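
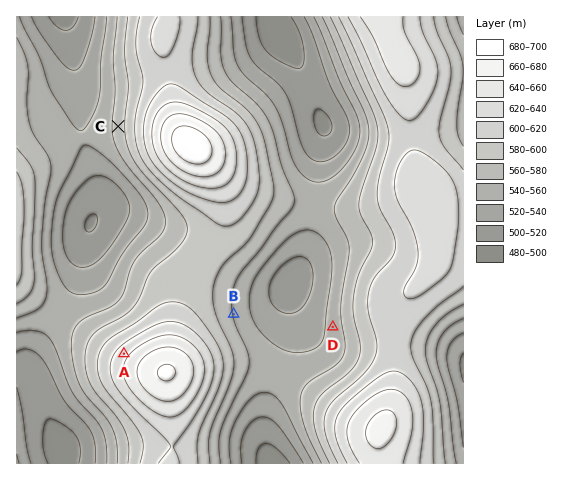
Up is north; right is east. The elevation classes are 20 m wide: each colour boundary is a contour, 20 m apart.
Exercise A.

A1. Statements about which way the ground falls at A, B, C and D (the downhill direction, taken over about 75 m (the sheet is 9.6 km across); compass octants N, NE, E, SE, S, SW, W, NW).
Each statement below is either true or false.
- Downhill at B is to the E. true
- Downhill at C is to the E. false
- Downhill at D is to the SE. false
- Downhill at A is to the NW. true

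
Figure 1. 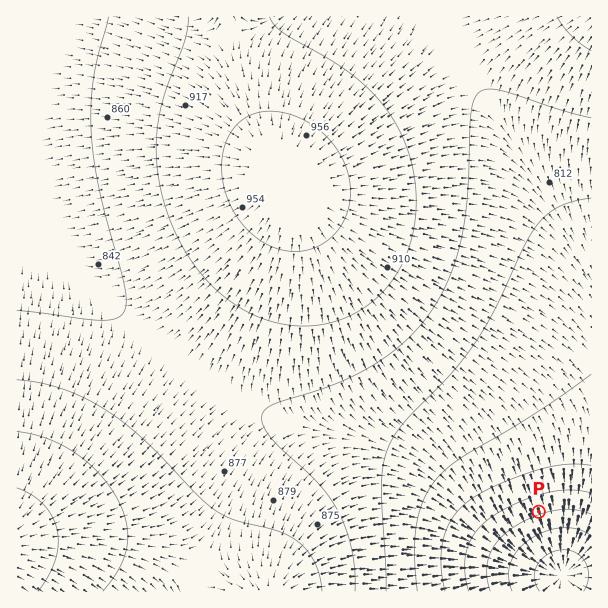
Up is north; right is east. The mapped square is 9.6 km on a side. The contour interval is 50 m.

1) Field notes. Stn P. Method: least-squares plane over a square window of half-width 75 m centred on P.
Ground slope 9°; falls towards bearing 161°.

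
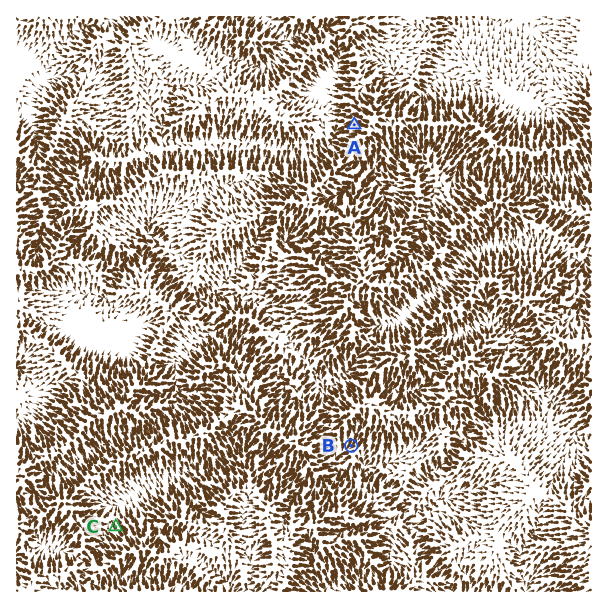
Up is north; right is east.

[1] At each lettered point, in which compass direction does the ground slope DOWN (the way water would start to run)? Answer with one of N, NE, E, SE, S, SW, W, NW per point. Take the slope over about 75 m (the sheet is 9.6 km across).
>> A W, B SW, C NW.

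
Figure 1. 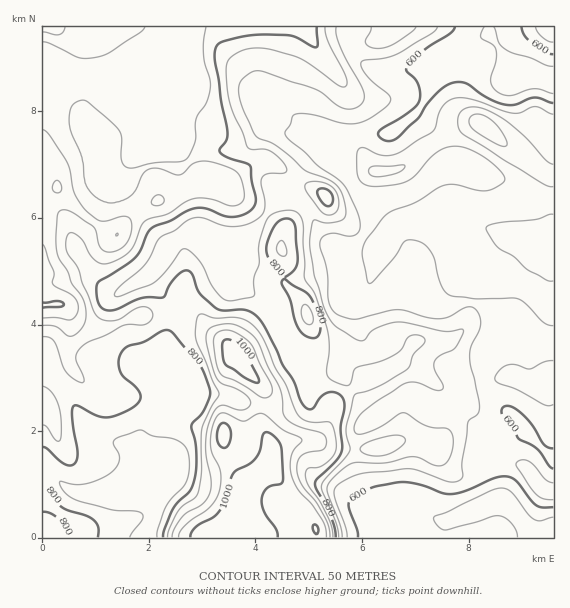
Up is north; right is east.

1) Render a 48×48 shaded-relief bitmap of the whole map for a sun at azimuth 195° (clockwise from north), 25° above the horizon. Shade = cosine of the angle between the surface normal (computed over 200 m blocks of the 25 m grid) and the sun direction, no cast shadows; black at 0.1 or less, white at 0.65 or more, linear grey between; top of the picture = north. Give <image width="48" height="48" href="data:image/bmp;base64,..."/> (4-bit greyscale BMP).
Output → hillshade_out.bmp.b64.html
<image width="48" height="48" href="data:image/bmp;base64,Qk32BAAAAAAAAHYAAAAoAAAAMAAAADAAAAABAAQAAAAAAIAEAAATCwAAEwsAABAAAAAAAAAAAAAAABEREQAiIiIAMzMzAERERABVVVUAZmZmAHd3dwCIiIgAmZmZAKqqqgC7u7sAzMzMAN3d3QDu7u4A////AJqph4iap2VXmaqGeZgQJoiIiIiIdmZ5u6qXZniZl1VGiap2iZYAN4iIiJmYd2aKzKhkRneImFQ0eql3mXEAWJiIiaqpmHic7oVWZ4iImFNWeaiJmDADiqqpq7zMupm+7laJqZmZmXV5iZiaphBIu7u7zN3d3MzeyWm7qqmZmZiKqYeahDe8zM3d3e3LvN7sdKzKqZmZmZmryXeJdozd3e/+7uyoiby4Rd25iImZmZq8yoiIeLzMvO/t3cqYh4h1WNyYiImZmqu7yoiYebuYeJmrupiIiYhmisp3iaqqqry5qIiGRWZVVVRnh3d4mpiIq7l4q8u6qqmHdVdkMyJGeHZmZmZ4qoiau6d6zMu6mYh1QjVlVDR4iZmHdneJqYirunaLy6qqmZiGRGmZdFZ2erqYeJqqmJq8ulesqYiIiZmZq97JVGdTWsy6mrqYebzLqmm6h3d3iZmt//6UJGhkeavMzKiHeau5moqod4d3iZnO/9lBJYmHiIiruoiId4h3iJqoiZiZmave25UiRpqYh2Z4mZmZd3ZWZaqqqqqrqrzduWMjWKuYdmd4mqqpiHdndszLuqu8u7u6hSEjetyGZniId3iJqYiZmu7bqZq8u6qnIAEli9tUVnd2Q0VomZmqzf7KdVeamZmFEBJHrMYjZ2ZUNFZmeKq8zMuWQ0RVZ5l0IiNpu4ImiId2eIiHebu7u3ZDRnVDR6lkVmabuUFImZmZmZmqq8u7qnUzaal2Z4hmeZmrqDNomZmZmZqru7u7qoZVi8uph2ZnmZmaqWV5mZmZmZqqqqqru3VHrd3KmGZomZmbynZ5mZqZmZqZmZqru2VYve3KmYZ5mZmsuFaJmZmZmaqZmZqqqmaLzMypmZiZmZmZhmeZmZmZmqqpmZqpmWisuomJu6mZmqmXdmi8uYiZqqqqmZmId3m8p1V73turzduWRGruuIiJmqqpmIh3d4rKdlV73d3e7tyWM2z8doh3iJmId3d3d6umV3d5qqzu3Ll2Zq3HRpmHd3d3Znd4iap2eJiId4rMyoZomrkwOLy6mHZmZneJqphniZmYdniZl2aLunIAat3cuYdneIm8updnmZmZiIh2Q0arlkIlmqiJqpiImr3cqIZnmZmaqql1REZ2REV5mWRFeqqqve7JdmVomZmaqqmHd3UyNGeZmFRVZ5q87+uHd1Z5mZmZmZmZmHVEZ4maqHd3Zoq9/rdmeGeJmZmZmZiJh1V3iZq7y7qpd4msyVRXiHiZmaqZmZmZhVaImau83Mu6mImYUgE2ZYiZmqqpmZmZdWeJqrvMy6qqqXd0EAE0MomZmZmZmImZZXmqu7zMuXeIiHZUITRDIomqmZmZmImYZoqru7zMllZnd3ZVVnd2VpmqqpmImZmGV6q7u8zKVGiIiIdmeJmZm5q7y6mZmZmGeau7zMy2R6zLqZh3iJq7zczLu7upmZmHm8zMzMx0as3cy7qZiJq87u26qqu6qaqIrM3dzMpViqvMzMy6mJq97e2pmau7qaqZvM3czLhWmZq8zdy6mJq83Q=="/>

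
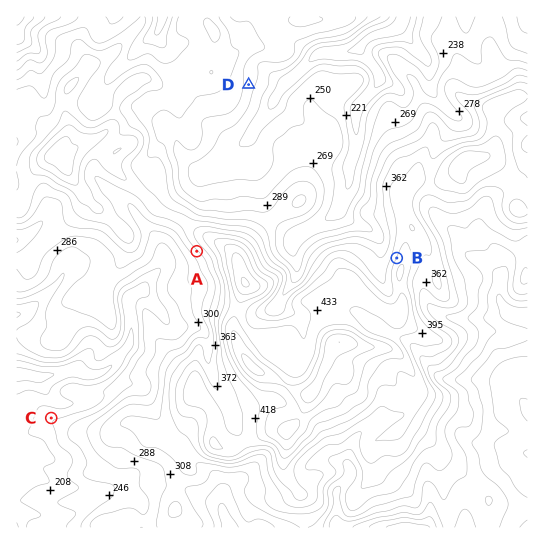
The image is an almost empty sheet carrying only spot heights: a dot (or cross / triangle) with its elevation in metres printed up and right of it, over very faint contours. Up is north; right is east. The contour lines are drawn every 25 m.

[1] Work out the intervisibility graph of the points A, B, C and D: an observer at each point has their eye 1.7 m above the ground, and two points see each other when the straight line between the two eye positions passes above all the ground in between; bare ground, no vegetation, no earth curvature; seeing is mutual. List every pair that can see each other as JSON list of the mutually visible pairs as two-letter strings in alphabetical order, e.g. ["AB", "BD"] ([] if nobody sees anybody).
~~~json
["AC", "BD"]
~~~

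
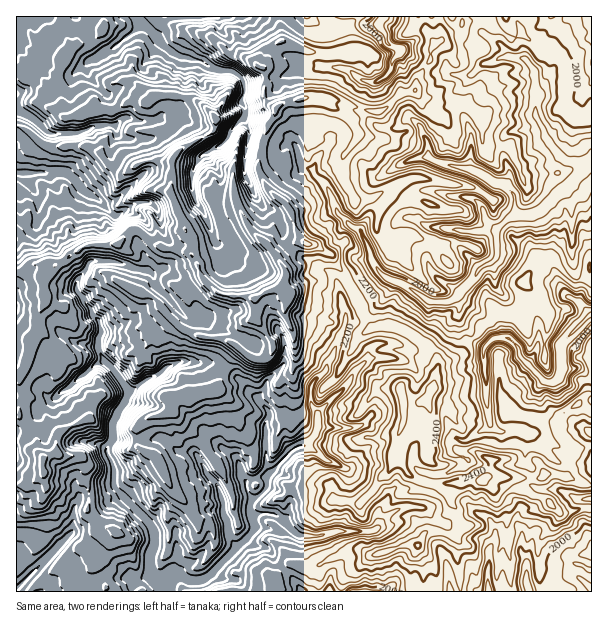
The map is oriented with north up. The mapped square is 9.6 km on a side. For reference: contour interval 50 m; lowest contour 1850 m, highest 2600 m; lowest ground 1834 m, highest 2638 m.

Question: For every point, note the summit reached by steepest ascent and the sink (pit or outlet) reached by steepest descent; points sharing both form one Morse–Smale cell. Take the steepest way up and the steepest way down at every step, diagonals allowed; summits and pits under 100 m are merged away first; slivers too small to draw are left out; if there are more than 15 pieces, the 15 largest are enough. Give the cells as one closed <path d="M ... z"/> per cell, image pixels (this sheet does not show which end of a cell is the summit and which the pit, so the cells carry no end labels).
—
<path d="M135 229l-6 1-12 14-34 3-20 15-6 2-11 12 0 23-8 18 2 15-8 12-10 31-6 3 0 17 7 1 18-6 12 8 18-12 25-22 8-3 10 8 14 21 0 5-14 27 0 15-6 10 0 8 7 18 0 13-13 8-12 2-2 7 0 7 8 9 5 5 14 7-15 17-3 7 0 11 6 10 4 16 168 0 1-14 7-9-16-21-9-1-11-8 7-9-1-14 5-2 15 0 6 3 17 17 12 2 10 0 23-6 5-14 3-22-1-24-22-10-20-14 12-17 0-15 30-30 4-7-2-7-19-11 13-36 3-3 13-1 4-5-32-59-15-9-11-2-4-3-6 1-16 18 6 13-2 11-27 14-8 0-25-3-8-3-14-14-11-25-35-7z"/><path d="M516 16l-76 0 0 25-7 4-3 15-12 17-3 13-13 2-19 18-9 2-21-4-20-8-12 0-10-3-24 5-10 5-1 7-6 8-8 19-3 32 9 16 22 21 5 18 6 11 5 5 11 2 15 9 33 61 21-20 6-12 4-2 38 20 12 0 10-6 2 7 0 15 16 19 23-24 18 1 2-2 9-21-3-10 14-21 8-2 9 1 8 11 14 12 9-4 4-3 3-8 0-147-19-2-9-8 1-44-3-7-7-5-13-2-9-10-8-5-3-4z"/><path d="M279 16l-175 0-1 14-10 10-18 6-8 10-9 19 3 26 5 17 35-9 13 1 12-7 11-3 10 2 9-6 23 0 16 4 21 17 0 9-7 8-27 14-8 8-4 38 14 34 8 11 0 15 10 24 14 14 8 3 33 3 12-8 13-4 2-2 2-11-6-13 16-18 6-2-7-12-5-18-22-21-9-16 3-32 15-33-5-2-7-8 1-18-1-9-3-3 4-8 0-7 16-12z"/><path d="M365 316l-21 7-13 36 19 11 2 7-4 7-30 30 0 15-12 17 20 14 22 10 1 24-3 22-5 14-23 6-10 0-12-2-17-17-6-3-19 2 0 14-7 9 11 8 9 1 15 20 8-4 10 2 17 0 12-7 22-9 11 0 7 4 9 0 24-8 15 0 9-14 17 0 13 4 8-9-4-6-4-14-5-4 0-8 7-13-23 2-15-3-9-5-11-15-6-3 2-15 8-26-1-13 16-1 8-4 7-16 4-24-15-17-13-10-18-7-18 3z"/><path d="M21 127l-5 1 0 103 4 3 6 20 7 11 21 1 32-20 31-2 15-15 9 3 11 10 12 6 12 0 16 4 0-13-8-11-14-34 1-32-21-2-10 3-14 9-6 0-12-8-10-13-11-5-12-1-25 1z"/><path d="M551 258l-14 2-14 21 3 10-9 21-2 2-18-1-23 26 10 8 2 52 4 26 10 7 22-2 9 4 21 24 8 5 9 0-1-7 4-7-13-15-1-12 5-8 13-8 9-10 7-3 0-28-4-6 1-12 3-3 0-75-7 9-9 4-6-4z"/><path d="M102 16l-86 1 0 109 11 4 14 12 9 4 25-1 12 1 11 5 10 13 12 8 6 0 11-8 13-4 21 2 11-14 27-14 7-8 0-9-21-17-16-4-23 0-9 6-10-2-11 3-12 7-13-1-32 9-5-2-3-27-3-8 3-15 14-20 18-6 10-10 1-7z"/><path d="M413 16l-132 0 1 25-16 12 0 7-4 8 3 3 1 9 0 21 10 7 11-6 24-5 10 3 12 0 20 8 21 4 9-2 19-18 13-2 1-10 14-20 0-7 4-11-8-11-12-2z"/><path d="M104 361l-8 3-25 22-18 12-12-8-25 6 1 104 3 0 5-5 1-7 18-15-1-14 13-7 13 5 11-1 4 3 1 21 5 16 12-2 13-8 0-13-7-18 0-8 6-10 0-15 14-27 0-5-14-21z"/><path d="M473 338l-7 6-3 7-5 5-18 8-4 7-2 12-7 15 6 28-5 30 2 5 11 5 14-2 7-5 2-8 10 0 18 10-3 15 51 2 6-4 20 2 4-5 0-7-10-1-8-5-21-24-9-4-22 2-10-7-4-26-2-52z"/><path d="M554 474l-8 0-6 4-52-2-6 4 11 9 1 6 12 12 2 5-2 18 4 7 0 44 3 11 28-1-3-21 0-24 4-10 14-14 3-9 33-6-1-21z"/><path d="M56 452l-13 7 1 14-12 9-6 6-1 7-9 6 0 57 5 1 11 12 3 0 37-38 2-26 9-11 7-1-5-15-1-21-4-3-11 1z"/><path d="M485 481l-26 1-3 3-5 10 0 8 5 4 4 14 4 6-7 9 3 55 52 1-4-38 2-17-4-7 2-18-2-5-8-7-5-11z"/><path d="M89 496l-6 0-9 11-2 26-37 38-3 0-11-12-5 1 1 32 89-1-3-15-6-10 0-11 3-7 15-17-14-7-13-14z"/><path d="M413 544l-11 2-24 8-9 0-7-4-11 0-22 9-12 7-17 0-10-2-7 5 11 10 8 13 108 0 2-34 6-12z"/>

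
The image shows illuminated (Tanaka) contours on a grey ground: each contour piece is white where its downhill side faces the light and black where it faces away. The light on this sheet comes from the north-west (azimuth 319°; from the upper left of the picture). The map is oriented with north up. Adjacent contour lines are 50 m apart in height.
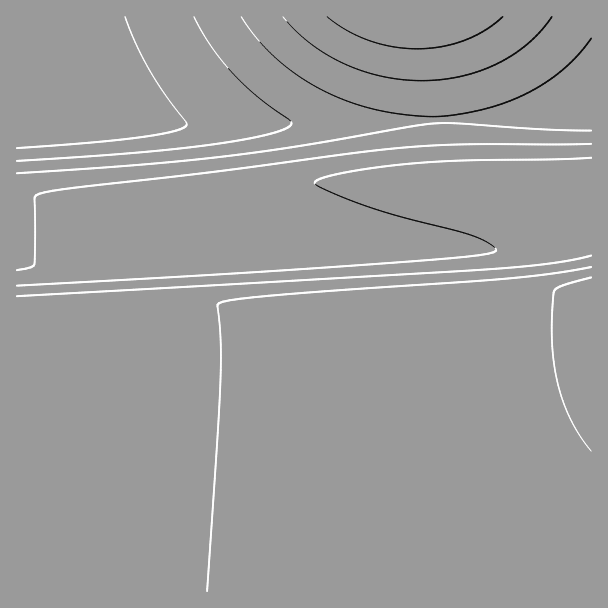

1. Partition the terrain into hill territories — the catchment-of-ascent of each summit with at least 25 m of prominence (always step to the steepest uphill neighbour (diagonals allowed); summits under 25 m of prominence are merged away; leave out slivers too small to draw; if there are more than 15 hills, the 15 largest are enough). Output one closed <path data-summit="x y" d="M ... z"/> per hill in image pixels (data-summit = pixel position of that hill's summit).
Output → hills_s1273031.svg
<path data-summit="591 320" d="M591 110l-102 8-109 4-363 2-1 467 575 1z"/><path data-summit="414 17" d="M591 16l-574 0-1 107 364-1 109-4 102-8z"/>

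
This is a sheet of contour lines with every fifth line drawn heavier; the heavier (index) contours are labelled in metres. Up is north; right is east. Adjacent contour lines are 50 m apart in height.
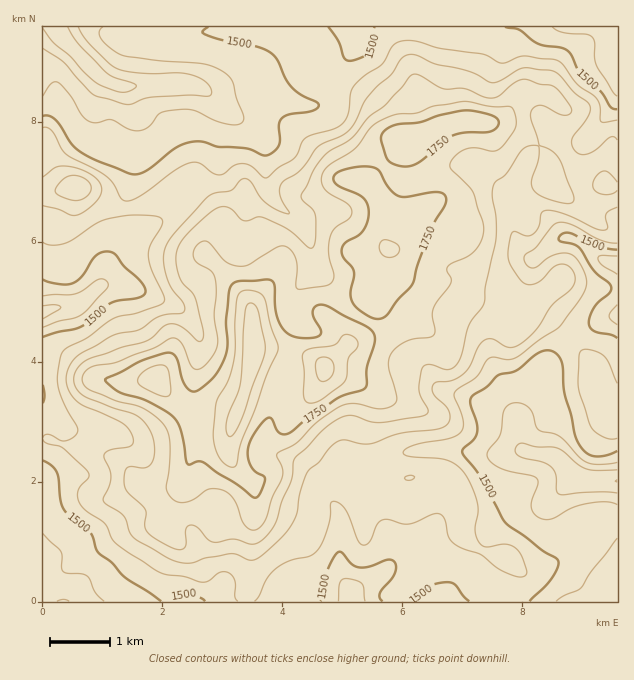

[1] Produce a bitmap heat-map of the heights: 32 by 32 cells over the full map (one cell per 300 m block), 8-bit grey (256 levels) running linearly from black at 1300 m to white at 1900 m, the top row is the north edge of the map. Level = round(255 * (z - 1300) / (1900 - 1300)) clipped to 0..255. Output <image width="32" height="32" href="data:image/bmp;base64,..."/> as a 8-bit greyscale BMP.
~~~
<image width="32" height="32" href="data:image/bmp;base64,Qk02CAAAAAAAADYEAAAoAAAAIAAAACAAAAABAAgAAAAAAAAEAAATCwAAEwsAAAABAAAAAAAAAAAAAAEBAQACAgIAAwMDAAQEBAAFBQUABgYGAAcHBwAICAgACQkJAAoKCgALCwsADAwMAA0NDQAODg4ADw8PABAQEAAREREAEhISABMTEwAUFBQAFRUVABYWFgAXFxcAGBgYABkZGQAaGhoAGxsbABwcHAAdHR0AHh4eAB8fHwAgICAAISEhACIiIgAjIyMAJCQkACUlJQAmJiYAJycnACgoKAApKSkAKioqACsrKwAsLCwALS0tAC4uLgAvLy8AMDAwADExMQAyMjIAMzMzADQ0NAA1NTUANjY2ADc3NwA4ODgAOTk5ADo6OgA7OzsAPDw8AD09PQA+Pj4APz8/AEBAQABBQUEAQkJCAENDQwBEREQARUVFAEZGRgBHR0cASEhIAElJSQBKSkoAS0tLAExMTABNTU0ATk5OAE9PTwBQUFAAUVFRAFJSUgBTU1MAVFRUAFVVVQBWVlYAV1dXAFhYWABZWVkAWlpaAFtbWwBcXFwAXV1dAF5eXgBfX18AYGBgAGFhYQBiYmIAY2NjAGRkZABlZWUAZmZmAGdnZwBoaGgAaWlpAGpqagBra2sAbGxsAG1tbQBubm4Ab29vAHBwcABxcXEAcnJyAHNzcwB0dHQAdXV1AHZ2dgB3d3cAeHh4AHl5eQB6enoAe3t7AHx8fAB9fX0Afn5+AH9/fwCAgIAAgYGBAIKCggCDg4MAhISEAIWFhQCGhoYAh4eHAIiIiACJiYkAioqKAIuLiwCMjIwAjY2NAI6OjgCPj48AkJCQAJGRkQCSkpIAk5OTAJSUlACVlZUAlpaWAJeXlwCYmJgAmZmZAJqamgCbm5sAnJycAJ2dnQCenp4An5+fAKCgoAChoaEAoqKiAKOjowCkpKQApaWlAKampgCnp6cAqKioAKmpqQCqqqoAq6urAKysrACtra0Arq6uAK+vrwCwsLAAsbGxALKysgCzs7MAtLS0ALW1tQC2trYAt7e3ALi4uAC5ubkAurq6ALu7uwC8vLwAvb29AL6+vgC/v78AwMDAAMHBwQDCwsIAw8PDAMTExADFxcUAxsbGAMfHxwDIyMgAycnJAMrKygDLy8sAzMzMAM3NzQDOzs4Az8/PANDQ0ADR0dEA0tLSANPT0wDU1NQA1dXVANbW1gDX19cA2NjYANnZ2QDa2toA29vbANzc3ADd3d0A3t7eAN/f3wDg4OAA4eHhAOLi4gDj4+MA5OTkAOXl5QDm5uYA5+fnAOjo6ADp6ekA6urqAOvr6wDs7OwA7e3tAO7u7gDv7+8A8PDwAPHx8QDy8vIA8/PzAPT09AD19fUA9vb2APf39wD4+PgA+fn5APr6+gD7+/sA/Pz8AP39/QD+/v4A////ADIxOkRLUVlaWl5nbmVbXFY/N09YV1NQVlxfX1ZGPz04Oj5BSlVfaGxwbGt0bGNjWkdITlVaWVhbYmdqY1NHPzk6Q0xWYm56h4V/fIJ6b2tjVF5dWFxeYGVpbmteVU9GPUFHUGJzhZaZkZaVm5B8c2xdaWhhYmNobWhlXU9LTUpDSFJebX2QnZuYnaOvpYh7cmVubGpraGtvZVhLQ0JHSEZNXXF+iZafqKaip7iwkHxwbHNyc3Rwb3JjT0Q8NDk+Pk9fbnuSn6W0tK64w7qdgHV4eXh6fXh2cFhHQz8tHh4dVWFtfJCUnrW9w9LDt6OHfnt5d3d3d3JhSj45NCYhMzVla3N8gYibtcXR3r+vq5iFfXx6cmtmYVVGOCsqKkFbXGhpbXN8i6C5y9XpzbvAspeHiIqGgX52ZE4/ND1CU2hxX2t4hJGftcbJ0+rew8XIt6CboqCakoFjS0E7QUdZbndde5qru8bSzcPO4ujKxdPZxbq2rJ+JdF9QR0RESmFxcmCGrrzF1NvIs7/Y7dTG1OreyLepnouHeGJUTUdNY3JuYXiSn6q6x72krs7y4czV6N/Nuaifm56McWpkUVJkb2hcZHCBjJOjqpijyfHly8XK1NK/samopZSBgYNsYWRhWz1IVWlzeYqQj6fL7tu5tcPJwr+6sqyjmI2KjoRwY1RGLjI8UlxhbHqRqMjn0rKzvrrBxcC3rqOclIyKin1tWklOTkJASlRqiJqov8zGs6qrssTJxr60qqGWjYSDiX1kVFxfVElSX3aUpauur7WzpKGyw8zMxLWrpZqLeG+Be1lBZWZeVlpkd5Spq6Slqaydn7rI0dXLurSvoYpzaGRgTk9xcGhiYWJtg5yln52fm42dsLzN0c3AubWpjYB6X1tveXh/eW1qamxzhZmZko+EiZumscfLysW6sqaOi4R6g4h/jZeReGlrcHN4g4eJe4SUoa67xsLAwr2woZGPkZmVkJCIl45wXlxncXRxdXtufYyowsvEvbm1sqidlZGZoJCSlnl0YVJMS1ViaGFjZFxneZetuLzBw7quo6Kfk5WYiIeNc1lIRENDSFFWU1FPTltrfI6lucjRybuysa2clY5/eIJgS0FAPz5CRkhFQURMWF9ia4mrvMLHyMfFuqWSjYl1b0lDOjYvMjo8OzQ6REpQU1dfeI+eo6qxtrCqpJWXkXtZQD0qGhUbHyAlLj1ER1BaW19vgI+ampWVi46emJR8YEQ6LRMYKC4vLzM8QUNJWGRiXGBtf5CLhIB5dYKDfGBHOigVGDNAQkRJSUdIS1NfZ2NXUVtwfHVvbGljZWNfUUI4ERIwQURFS1NUVl1jY2JiXFJJV2NkYF1dXllXT0ZBPjc="/>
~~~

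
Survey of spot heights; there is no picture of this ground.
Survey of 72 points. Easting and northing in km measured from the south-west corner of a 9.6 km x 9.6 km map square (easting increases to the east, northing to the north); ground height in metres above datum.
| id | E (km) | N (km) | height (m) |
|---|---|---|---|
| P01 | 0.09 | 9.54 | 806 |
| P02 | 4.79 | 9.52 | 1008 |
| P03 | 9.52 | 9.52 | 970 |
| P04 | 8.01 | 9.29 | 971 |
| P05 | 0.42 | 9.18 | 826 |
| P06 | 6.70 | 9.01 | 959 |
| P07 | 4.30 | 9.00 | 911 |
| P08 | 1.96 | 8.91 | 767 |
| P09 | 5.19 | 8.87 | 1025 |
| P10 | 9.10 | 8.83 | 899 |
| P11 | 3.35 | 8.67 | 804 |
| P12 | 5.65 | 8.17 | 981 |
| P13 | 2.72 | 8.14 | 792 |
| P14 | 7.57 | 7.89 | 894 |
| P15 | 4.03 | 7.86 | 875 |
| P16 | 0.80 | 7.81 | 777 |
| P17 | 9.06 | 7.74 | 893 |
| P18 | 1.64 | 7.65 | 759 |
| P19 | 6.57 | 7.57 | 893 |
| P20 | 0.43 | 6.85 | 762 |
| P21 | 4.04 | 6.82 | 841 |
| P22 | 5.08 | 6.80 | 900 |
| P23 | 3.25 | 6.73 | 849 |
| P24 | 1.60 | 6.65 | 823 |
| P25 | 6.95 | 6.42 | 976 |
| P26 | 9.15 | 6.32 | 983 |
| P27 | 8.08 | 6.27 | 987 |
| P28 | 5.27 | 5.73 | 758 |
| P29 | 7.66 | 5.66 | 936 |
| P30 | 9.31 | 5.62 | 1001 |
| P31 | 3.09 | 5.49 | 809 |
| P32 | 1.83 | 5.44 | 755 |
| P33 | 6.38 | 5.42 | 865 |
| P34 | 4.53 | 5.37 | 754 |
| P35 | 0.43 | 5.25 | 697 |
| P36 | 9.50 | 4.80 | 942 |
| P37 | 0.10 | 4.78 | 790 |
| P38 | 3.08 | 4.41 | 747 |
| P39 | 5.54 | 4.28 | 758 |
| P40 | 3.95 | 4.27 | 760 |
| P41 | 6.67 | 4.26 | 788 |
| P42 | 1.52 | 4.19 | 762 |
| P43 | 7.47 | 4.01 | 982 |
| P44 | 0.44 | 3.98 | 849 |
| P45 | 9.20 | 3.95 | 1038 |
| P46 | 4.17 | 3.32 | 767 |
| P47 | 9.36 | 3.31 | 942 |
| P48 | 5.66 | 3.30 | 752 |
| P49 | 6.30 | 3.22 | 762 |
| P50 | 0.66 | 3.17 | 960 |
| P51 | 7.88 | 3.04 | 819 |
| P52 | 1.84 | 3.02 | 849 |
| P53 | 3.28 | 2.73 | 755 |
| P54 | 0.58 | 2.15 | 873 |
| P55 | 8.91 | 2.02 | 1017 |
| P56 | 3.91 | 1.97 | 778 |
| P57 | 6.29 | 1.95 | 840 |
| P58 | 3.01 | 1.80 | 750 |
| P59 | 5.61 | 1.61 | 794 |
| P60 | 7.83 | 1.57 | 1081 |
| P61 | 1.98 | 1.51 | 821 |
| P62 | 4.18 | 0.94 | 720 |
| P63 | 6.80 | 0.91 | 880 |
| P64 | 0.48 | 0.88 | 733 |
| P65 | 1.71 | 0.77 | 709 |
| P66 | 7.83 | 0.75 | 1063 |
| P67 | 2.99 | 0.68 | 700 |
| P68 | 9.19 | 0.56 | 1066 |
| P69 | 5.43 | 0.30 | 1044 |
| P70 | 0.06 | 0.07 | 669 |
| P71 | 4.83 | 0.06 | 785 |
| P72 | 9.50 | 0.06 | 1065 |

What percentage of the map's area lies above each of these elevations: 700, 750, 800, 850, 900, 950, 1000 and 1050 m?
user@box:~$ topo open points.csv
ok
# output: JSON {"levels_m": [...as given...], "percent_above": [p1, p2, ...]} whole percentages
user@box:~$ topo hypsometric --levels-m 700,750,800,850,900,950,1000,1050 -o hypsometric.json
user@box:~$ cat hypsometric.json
{"levels_m": [700, 750, 800, 850, 900, 950, 1000, 1050], "percent_above": [97, 89, 61, 47, 34, 21, 8, 4]}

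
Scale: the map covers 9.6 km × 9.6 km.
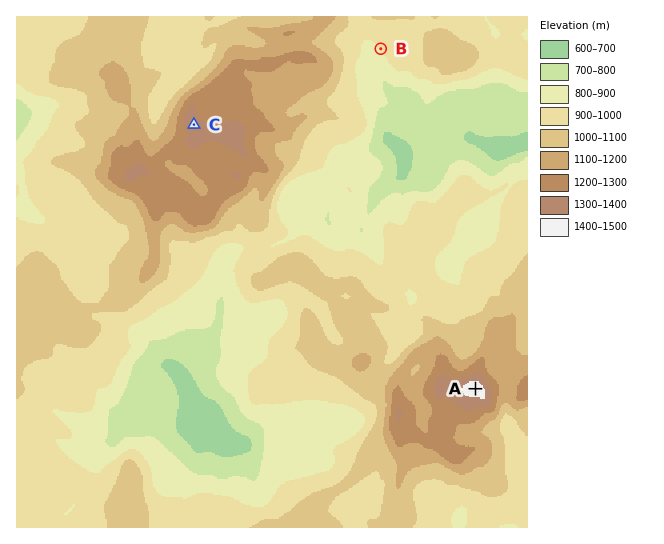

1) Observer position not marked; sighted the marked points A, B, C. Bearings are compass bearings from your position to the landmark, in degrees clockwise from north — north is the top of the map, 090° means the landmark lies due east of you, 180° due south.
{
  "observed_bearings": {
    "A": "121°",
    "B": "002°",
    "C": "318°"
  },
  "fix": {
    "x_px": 372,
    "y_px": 325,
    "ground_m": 1020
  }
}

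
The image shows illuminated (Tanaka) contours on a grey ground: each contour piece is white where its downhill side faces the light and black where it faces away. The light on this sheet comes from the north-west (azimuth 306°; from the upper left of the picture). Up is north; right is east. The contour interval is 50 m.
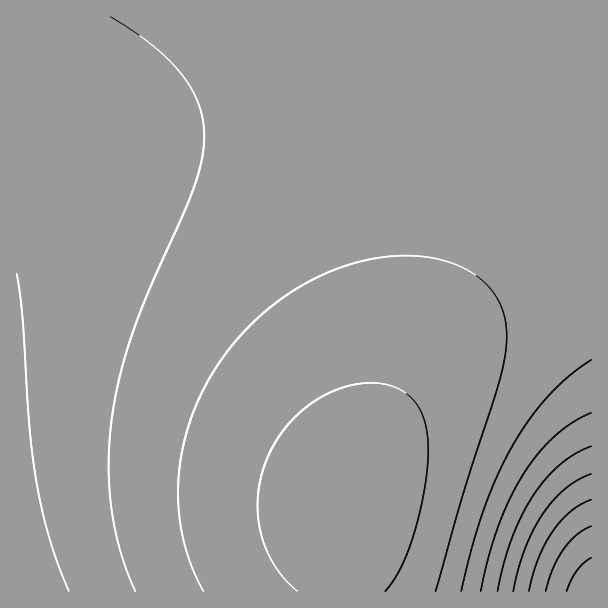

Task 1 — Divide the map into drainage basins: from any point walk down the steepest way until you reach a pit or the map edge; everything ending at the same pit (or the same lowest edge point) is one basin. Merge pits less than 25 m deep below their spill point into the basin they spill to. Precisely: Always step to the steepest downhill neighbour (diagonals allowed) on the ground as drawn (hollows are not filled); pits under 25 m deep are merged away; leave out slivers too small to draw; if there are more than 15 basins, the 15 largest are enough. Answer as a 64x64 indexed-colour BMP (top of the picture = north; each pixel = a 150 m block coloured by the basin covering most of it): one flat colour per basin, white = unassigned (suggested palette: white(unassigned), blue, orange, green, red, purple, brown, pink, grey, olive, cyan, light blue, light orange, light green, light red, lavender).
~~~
<image width="64" height="64" href="data:image/bmp;base64,Qk12CAAAAAAAAHYAAAAoAAAAQAAAAEAAAAABAAQAAAAAAAAIAAATCwAAEwsAABAAAAAAAAAA////ALR3HwAOf/8ALKAsACgn1gC9Z5QAS1aMAMJ34wB/f38AIr28AM++FwDox64AeLv/AIrfmACWmP8A1bDFABERERERERERERERERERERERERIiIiIiIiIiIiIiIiIiEREREREREREREREREREREREREiIiIiIiIiIiIiIiIiIRERERERERERERERERERERERESIiIiIiIiIiIiIiIiIhERERERERERERERERERERERERIiIiIiIiIiIiIiIiIiEREREREREREREREREREREREREiIiIiIiIiIiIiIiIiIRERERERERERERERERERERERESIiIiIiIiIiIiIiIiIhERERERERERERERERERERERERIiIiIiIiIiIiIiIiIiEREREREREREREREREREREREREiIiIiIiIiIiIiIiIiIRERERERERERERERERERERERESIiIiIiIiIiIiIiIiIhERERERERERERERERERERERERIiIiIiIiIiIiIiIiIiERERERERERERERERERERERERESIiIiIiIiIiIiIiIiIRERERERERERERERERERERERERIiIiIiIiIiIiIiIiIhEREREREREREREREREREREREREiIiIiIiIiIiIiIiIiERERERERERERERERERERERERERIiIiIiIiIiIiIiIiIREREREREREREREREREREREREREiIiIiIiIiIiIiIiIhERERERERERERERERERERERERESIiIiIiIiIiIiIiIiEREREREREREREREREREREREREREiIiIiIiIiIiIiIiIRERERERERERERERERERERERERESIiIiIiIiIiIiIiIhEREREREREREREREREREREREREREiIiIiIiIiIiIiIiERERERERERERERERERERERERERESIiIiIiIiIiIiIiIREREREREREREREREREREREREREREiIiIiIiIiIiIiIhERERERERERERERERERERERERERESIiIiIiIiIiIiIiEREREREREREREREREREREREREREREiIiIiIiIiIiIiIRERERERERERERERERERERERERERESIiIiIiIiIiIiIhEREREREREREREREREREREREREREREiIiIiIiIiIiIiERERERERERERERERERERERERERERESIiIiIiIiIiIiIREREREREREREREREREREREREREREREiIiIiIiIiIiIhERERERERERERERERERERERERERERESIiIiIiIiIiIiEREREREREREREREREREREREREREREREiIiIiIiIiIiIRERERERERERERERERERERERERERERESIiIiIiIiIiIhEREREREREREREREREREREREREREREREiIiIiIiIiIiERERERERERERERERERERERERERERERESIiIiIiIiIiIREREREREREREREREREREREREREREREREiIiIiIiIiIhERERERERERERERERERERERERERERERESIiIiIiIiIiERERERERERERERERERERERERERERERERIiIiIiIiIiIRERERERERERERERERERERERERERERERESIiIiIiIiIhERERERERERERERERERERERERERERERERIiIiIiIiIiERERERERERERERERERERERERERERERERESIiIiIiIiIRERERERERERERERERERERERERERERERERIiIiIiIiIhERERERERERERERERERERERERERERERERESIiIiIiIiERERERERERERERERERERERERERERERERERIiIiIiIiIREREREREREREREREREREREREREREREREREiIiIiIiIhERERERERERERERERERERERERERERERERERIiIiIiIiEREREREREREREREREREREREREREREREREREiIiIiIiIRERERERERERERERERERERERERERERERERERIiIiIiIhEREREREREREREREREREREREREREREREREREiIiIiIiERERERERERERERERERERERERERERERERERESIiIiIiIREREREREREREREREREREREREREREREREREREiIiIiIhERERERERERERERERERERERERERERERERERESIiIiIiERERERERERERERERERERERERERERERERERERIiIiIiIRERERERERERERERERERERERERERERERERERESIiIiIhERERERERERERERERERERERERERERERERERERIiIiIiEREREREREREREREREREREREREREREREREREREiIiIiIRERERERERERERERERERERERERERERERERERERIiIiIhEREREREREREREREREREREREREREREREREREREiIiIiERERERERERERERERERERERERERERERERERERESIiIiIREREREREREREREREREREREREREREREREREREREiIiIhERERERERERERERERERERERERERERERERERERESIiIiERERERERERERERERERERERERERERERERERERERIiIiIRERERERERERERERERERERERERERERERERERERESIiIhERERERERERERERERERERERERERERERERERERERIiIiEREREREREREREREREREREREREREREREREREREREiIiIRERERERERERERERERERERERERERERERERERERERIiIhEREREREREREREREREREREREREREREREREREREREiIi"/>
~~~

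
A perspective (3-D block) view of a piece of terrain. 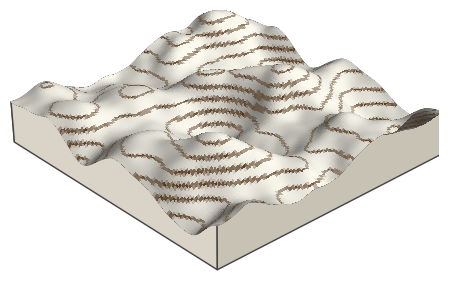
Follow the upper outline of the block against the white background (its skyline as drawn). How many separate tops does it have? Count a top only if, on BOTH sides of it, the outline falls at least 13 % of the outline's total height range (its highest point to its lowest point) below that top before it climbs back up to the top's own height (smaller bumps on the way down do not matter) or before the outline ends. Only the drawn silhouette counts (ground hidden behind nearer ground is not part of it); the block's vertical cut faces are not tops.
1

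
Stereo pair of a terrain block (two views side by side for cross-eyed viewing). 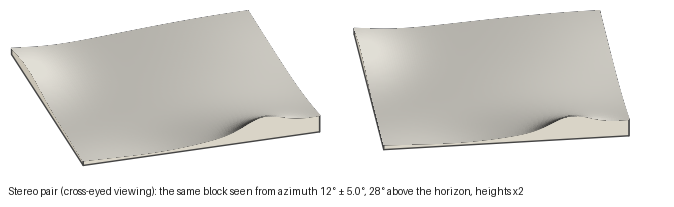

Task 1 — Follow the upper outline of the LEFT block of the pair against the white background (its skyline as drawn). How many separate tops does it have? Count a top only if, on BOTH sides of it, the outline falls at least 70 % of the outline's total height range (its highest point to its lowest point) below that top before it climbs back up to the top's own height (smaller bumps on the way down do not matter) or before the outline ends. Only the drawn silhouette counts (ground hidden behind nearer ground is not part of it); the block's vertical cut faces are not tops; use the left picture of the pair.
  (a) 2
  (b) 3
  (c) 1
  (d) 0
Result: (d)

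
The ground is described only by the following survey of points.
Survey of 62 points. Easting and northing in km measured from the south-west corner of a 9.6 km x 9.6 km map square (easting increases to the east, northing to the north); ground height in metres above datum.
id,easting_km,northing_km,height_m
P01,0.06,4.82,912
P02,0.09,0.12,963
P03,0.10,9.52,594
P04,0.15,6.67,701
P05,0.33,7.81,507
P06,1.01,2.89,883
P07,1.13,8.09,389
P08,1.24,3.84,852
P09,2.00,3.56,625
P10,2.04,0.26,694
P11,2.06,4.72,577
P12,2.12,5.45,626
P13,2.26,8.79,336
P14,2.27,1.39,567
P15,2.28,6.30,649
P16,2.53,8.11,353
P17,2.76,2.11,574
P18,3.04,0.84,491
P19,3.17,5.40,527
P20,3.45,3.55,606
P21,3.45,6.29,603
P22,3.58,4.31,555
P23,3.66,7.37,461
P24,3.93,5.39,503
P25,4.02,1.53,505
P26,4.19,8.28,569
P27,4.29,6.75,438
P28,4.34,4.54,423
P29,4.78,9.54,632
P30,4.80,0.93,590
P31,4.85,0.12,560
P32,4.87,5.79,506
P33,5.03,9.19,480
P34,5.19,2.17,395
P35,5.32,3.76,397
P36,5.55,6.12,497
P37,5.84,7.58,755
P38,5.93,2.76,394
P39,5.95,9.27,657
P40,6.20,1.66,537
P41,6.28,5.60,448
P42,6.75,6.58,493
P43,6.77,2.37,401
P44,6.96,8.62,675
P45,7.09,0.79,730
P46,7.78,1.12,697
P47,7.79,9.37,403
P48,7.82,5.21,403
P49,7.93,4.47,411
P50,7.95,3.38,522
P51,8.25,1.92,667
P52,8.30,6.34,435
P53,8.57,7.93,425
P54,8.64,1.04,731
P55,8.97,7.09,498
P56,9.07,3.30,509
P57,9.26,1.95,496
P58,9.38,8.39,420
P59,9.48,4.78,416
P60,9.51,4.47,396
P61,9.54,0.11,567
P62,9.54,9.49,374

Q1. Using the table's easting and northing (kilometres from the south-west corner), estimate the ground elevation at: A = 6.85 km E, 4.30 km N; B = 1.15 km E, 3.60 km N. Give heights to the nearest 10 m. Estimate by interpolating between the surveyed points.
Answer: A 440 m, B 810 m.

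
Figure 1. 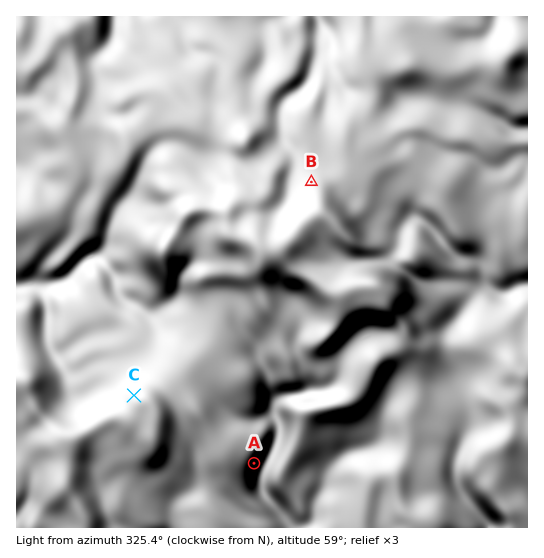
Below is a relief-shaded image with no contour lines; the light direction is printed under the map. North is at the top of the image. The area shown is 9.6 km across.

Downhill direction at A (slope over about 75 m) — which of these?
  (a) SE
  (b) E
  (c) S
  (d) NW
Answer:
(a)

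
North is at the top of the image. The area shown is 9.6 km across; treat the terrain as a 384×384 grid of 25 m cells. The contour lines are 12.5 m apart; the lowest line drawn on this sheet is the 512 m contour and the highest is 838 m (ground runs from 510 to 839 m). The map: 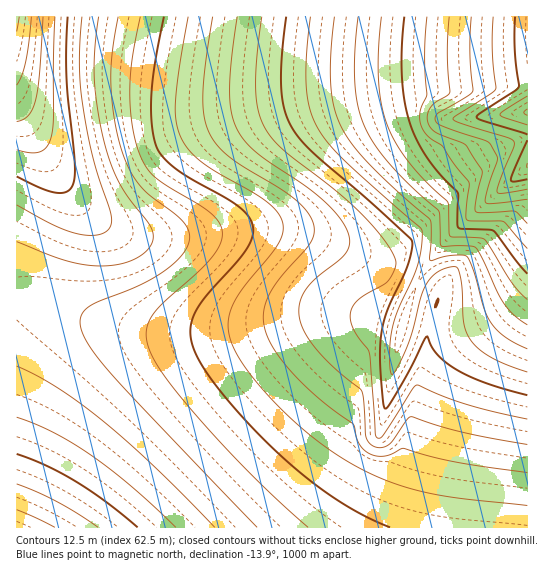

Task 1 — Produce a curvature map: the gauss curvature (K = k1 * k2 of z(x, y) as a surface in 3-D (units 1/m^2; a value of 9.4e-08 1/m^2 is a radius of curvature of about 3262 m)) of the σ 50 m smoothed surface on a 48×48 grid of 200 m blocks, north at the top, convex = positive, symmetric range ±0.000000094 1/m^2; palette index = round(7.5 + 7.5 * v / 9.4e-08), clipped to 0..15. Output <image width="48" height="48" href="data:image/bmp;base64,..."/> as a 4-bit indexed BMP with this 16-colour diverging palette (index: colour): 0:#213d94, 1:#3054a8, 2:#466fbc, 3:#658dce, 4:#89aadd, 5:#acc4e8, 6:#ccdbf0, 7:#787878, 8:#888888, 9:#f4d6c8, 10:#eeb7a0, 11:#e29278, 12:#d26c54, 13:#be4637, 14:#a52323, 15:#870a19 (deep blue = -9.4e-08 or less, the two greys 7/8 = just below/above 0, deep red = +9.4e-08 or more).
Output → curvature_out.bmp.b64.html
<image width="48" height="48" href="data:image/bmp;base64,Qk32BAAAAAAAAHYAAAAoAAAAMAAAADAAAAABAAQAAAAAAIAEAAATCwAAEwsAABAAAAAAAAAAlD0hAKhUMAC8b0YAzo1lAN2qiQDoxKwA8NvMAHh4eACIiIgAyNb0AKC37gB4kuIAVGzSADdGvgAjI6UAGQqHAHd3d3d3d3d3d3d3d3d3d3d3d3d3d3eIiHd3d3d3d3d3d3d3d3d3d3d3d3d3d3d4iHd3d3d3d3d3d3eId3d3d3d3d3d3d3d4iHd3d3d3d3d3d3iIh3d3d3d3d3d3d3d3iHd3d3d3d3d3d4iIh3d3d3d3d3d3d3d3iHd3d3d3d3d3d4iIiHd3d3d3d3d3d3d3eHd3d3d3d3d3d4iIiHd3d3dmZ3d3d3d3eHd3d3d3d3d3d4iIiHd3d3dohnd3d3d3d3d3d3d3d3d3d4iIh3d3d3Z9t3h3d3d3d3d3d3d3d3d3d4iIh3d3d3d4iHh3d3d3d3d3d3d3d3d3d3iId3d3d3iHeHh3d3d3d3d3d3d3d3d3d3d3d3d3d3iHeHd3d3d3d3d3d3d3d3d3d3d3d3d3d3eIiHd3d3d3d3d3d3d3d3d3d3d3d3d3iId3iHd3d3d3d3d3d3d3d3d3d3d3d3eIiIh3iHd3d3d3d3d3d3d3d3d3d3d3d3iIiIh3iId3d3d3d3d3d3d3d3d3d3d3d3iIiIh3iId3d3d3d3d3d3d3d3d3d3d3d4iIiIh3eId3d3d3d3d3d3d3d3d3d3d3d4iIiIh3eId3d3d3d3d3d3d3d3d3d3d3eIiIiIiHeId3d3d3d3d3d3d3d3d3d3d3eIiIiIiHeIeId3d3d3d3d3d3d3d3d3d3eIiIiIiHd4eIh3d3d3d3d3d3d3d3d3d3eIiIiIiHiHZ4iHd3d3d3d3d3d3d3d3d3iIiIiId3iIZomId3d3d3d3d4iIiIiIiIeIiId3d3iIdXiYd3d4d3d3iIiIiIiIiId3d3d3d3eIhmiIh3d4d3eIiIiIiIiIiIh3d3d3d3eIh2aIh3d4d3iIiIiIiIiIiIh3d3d3d3d4iHd4d3eId4iIiHd3d4iIiIiId3d3d3d3iIeId3eId4iId3d3d3eIiIiIiIiIiId3eHeIiHd4d4h3d3d3d3eIiIiIiIiIiId3iHd4iId3d3d3d3d3d3d4iIiIiIiIiHd4iId3iIh3d3d3d3eIiIh3d3iIiIiHd3d4iIh3eIiHd3d3d3iIiIh3d3d3d3d3d3d4iIiHd3iHd3d3d4iIiIh3d3d3d3d3d3d4iIiId3eHd3d3d4iIiId3d3d3d3d3d3d4d3d3d3iHd3d3eIiIiId3d3d3d3d3d3d3dnd3d4iXd3d3iIiIiHd3d3d3d3d3d3d3aJiIiHiHd3d3iIiIiId3d3d3d3d3d3d3aPh4h3d3d3d4iIiIiId3d3d3d3d3d3d3Z4d3eIiHd3d4iIiIiId3d3d3d3d3d3d3dniIh3d3d3eIiIiIiId3d3d3d3d3d3d3d3iIh3d3d3eIiIiIiId3d3d3d3d3d3d3d3d3d3h3d3iIiIiIiId3d3d3d3d3d3d3d3d3d3iHd3iIiIiIiHd3d3d3d3d3d3d3d3d3d3iHd4iIiIiIiHd3d3d3d3d3d3d3d3d3d3iHd4iIiIiIh3d3d3d3d3d3d3d3d3d3d3iHd4iIiIiId3d3d3d3d3d3d3d3d3d3d3iA=="/>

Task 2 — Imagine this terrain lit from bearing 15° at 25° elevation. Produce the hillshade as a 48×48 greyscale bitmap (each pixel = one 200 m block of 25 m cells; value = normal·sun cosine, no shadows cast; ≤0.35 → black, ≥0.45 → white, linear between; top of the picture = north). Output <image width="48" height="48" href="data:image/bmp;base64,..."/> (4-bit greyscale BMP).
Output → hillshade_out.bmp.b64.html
<image width="48" height="48" href="data:image/bmp;base64,Qk32BAAAAAAAAHYAAAAoAAAAMAAAADAAAAABAAQAAAAAAIAEAAATCwAAEwsAABAAAAAAAAAAAAAAABEREQAiIiIAMzMzAERERABVVVUAZmZmAHd3dwCIiIgAmZmZAKqqqgC7u7sAzMzMAN3d3QDu7u4A////AHd3d3eIiIiIiIiIiZmZmZmZmZmZmZmZmXd3d3iIiIiIiIiImZmZmZmZmZmZmZmZmXd3eIiIiIiIiIiImZmZmZmZmZmZmZmIiHd4iIiIiIiIiIiImZmZmZmZmZmZiIiIiHiIiIiIiIiIiIiJmZmZmZmZmZiIiIiIiIiIiIiIiIiIiIiZmZmZmZmHeIiIiIiIiIiIiIiIiIiIiJmZmZmZmZhkR4iIiIiIiIiIiIiIiIiJmZmZmZmZmIhCNoiIiIiIiIiIiIiImZmZmZmZmZmYiIdlZ4iIiIiId4iZmZmZmZmZmZmZmZmYiIiIiIiIiIh3d5mZmZmZmZmZmZmZmZmIiIiIiIiIiId3d5mZmZmZmZmZmZmZmZmIiIiIiIiIiId3d5mZmZmZmZmZmZmZmZmIiIiIiIiIiId3d5mZmZmZmZmZmZmZmZmYiIiIiJmIiId3d5mZmZmZmZmZmZmZmZmZiIiIiJmYiIh3d5mZmZmZmZmZmZmZmZmZmZmIiZmZiIh3d6qqqqqqqqqqmZmZmZmZmZmZmZmpmYiHd6qqqqqqqqqqqqqZmZmZmZmZmqqqmZiHd6qqqqq7u7u6qqqqqpmZmaqqq6q7qZiHd6qqu7u7u7u7u7uqqqqqqqq6vLu7qpmId7u7u7zMzMzMzLu7u7qqu7u7zMu7upmId7u7zMzd3d3czMzMu7u7u7zMzduqupiHd7vMzd3d3d3d3dzMzMzMzMzMzduZqZh3d8zM3d7u7u3d3d3d3MzMzMzMzMyHeId3dszd3u7u7d3d3d3d3d3d3czLu8uVVndmZs3e7u7t3dzMzMzMzMzMzMy7qaqVM0ZmZt3u7u7dzLu7u7vMzMzMy7upmImXMSRWZt7u7t3Muqqqqqqru7u7uqmYd2eIYgFFZu7u7dy6qZmImZmZmaqpmYh3ZlVnhSAUZu7u7cupiHd3d4iIiIiIh3dmVVRGiGMSRu7u3LqYd3Zmd3d3d3d3ZmZVVERFaJdCJO7ty6mHdmZmZmZmZmZmZVVVVVVVV5qVM+7ty6mHdmZmZmZmZmZVVVVVVVVWZoq6c+7cupiHd3d3dmZmZmZVVVVVVmZmd3m8t+7cupiHd3d3d3d2ZmZmZmZmZnd3d3iby+3LqYiIiIiIiId3d3dmZmd3d3d2ZmZ4rO3LqYiIiJmZmIiIiHd3d3d4iIdCIjM0V9y6mYiImZmZmZmYiIiIiIiIiIYyMiIhEty6mIiJmaqqqZmZmZmZmZmZmZiJqpmHZcupmIiZmqqqqqqpmZmZmZmZmZnP///+7cupmImZqqqqqqqqqqqZmZmZmZrO7u7//8upmZmaqqqqqqqqqqqqqqqqqqqqqru8zLqpmZmaqqqqqqqqqqqqqqqqqqqqqpmZmbqZmZmqqqqqqqqqqqqqqqqqqqqqqqqpmbqZmZqqqru7qqqqqqqqqqqqqqqqqqqqqqqZmaqqq7u7uqqqqqqqqqqqqqqqqqqqqqqZmqqqu7u7u6qqqqqqqqqqqqqqqqqqqqmZmqqru7u7u6qqqqqqqqqqqqqqqqqqqg=="/>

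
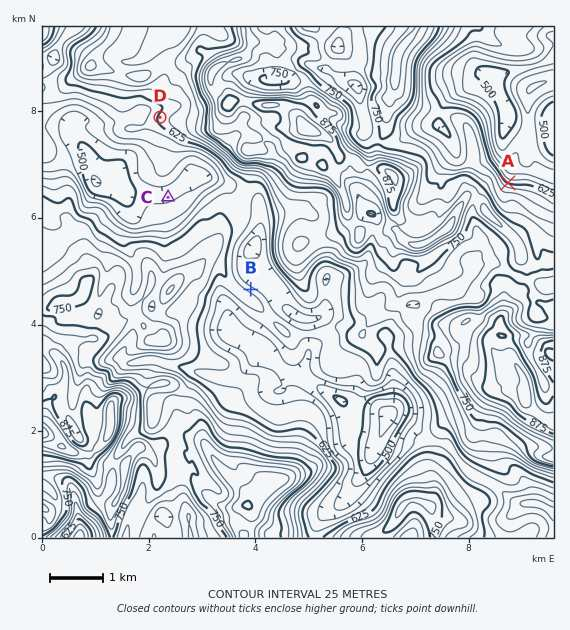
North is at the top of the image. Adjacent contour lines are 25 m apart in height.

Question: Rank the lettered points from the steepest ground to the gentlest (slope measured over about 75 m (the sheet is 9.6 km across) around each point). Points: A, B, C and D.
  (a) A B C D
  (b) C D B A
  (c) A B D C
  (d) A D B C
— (c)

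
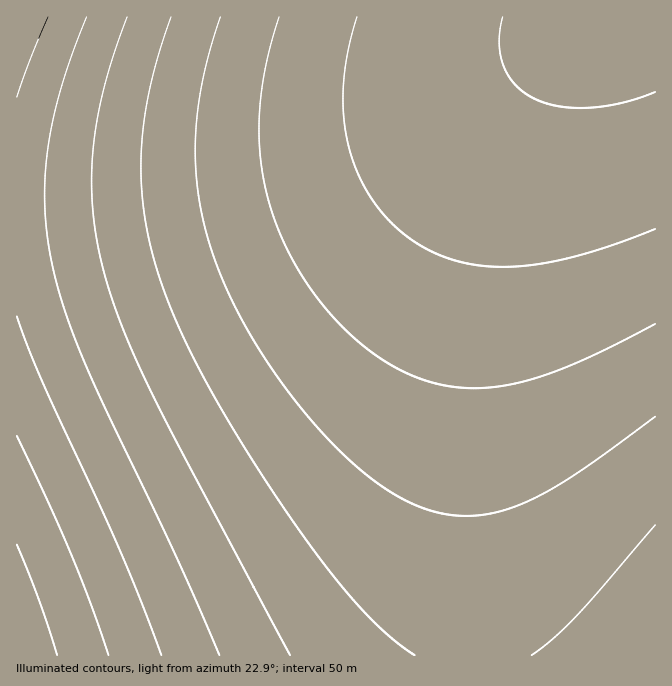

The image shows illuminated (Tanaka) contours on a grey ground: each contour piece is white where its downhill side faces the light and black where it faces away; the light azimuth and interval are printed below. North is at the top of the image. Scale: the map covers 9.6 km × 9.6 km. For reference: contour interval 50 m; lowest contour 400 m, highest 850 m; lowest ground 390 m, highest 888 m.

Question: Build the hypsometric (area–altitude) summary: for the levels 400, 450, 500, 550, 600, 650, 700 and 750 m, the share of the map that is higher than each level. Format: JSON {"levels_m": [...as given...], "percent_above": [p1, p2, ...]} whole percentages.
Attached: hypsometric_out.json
{"levels_m": [400, 450, 500, 550, 600, 650, 700, 750], "percent_above": [97, 83, 68, 52, 33, 22, 13, 6]}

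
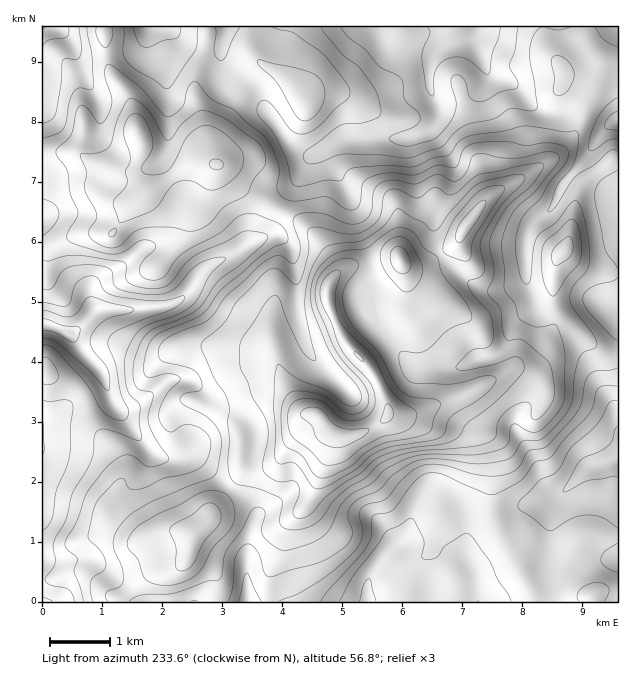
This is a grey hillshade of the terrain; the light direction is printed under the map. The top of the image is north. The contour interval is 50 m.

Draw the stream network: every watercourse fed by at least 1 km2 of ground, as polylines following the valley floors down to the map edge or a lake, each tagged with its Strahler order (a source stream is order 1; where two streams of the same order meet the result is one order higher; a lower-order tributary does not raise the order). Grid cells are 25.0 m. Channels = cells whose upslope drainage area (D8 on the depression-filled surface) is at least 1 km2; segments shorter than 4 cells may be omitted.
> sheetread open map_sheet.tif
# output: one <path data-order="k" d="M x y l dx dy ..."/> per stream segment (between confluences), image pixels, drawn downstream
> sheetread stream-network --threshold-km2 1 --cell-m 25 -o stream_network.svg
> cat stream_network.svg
<path data-order="1" d="M343 601l25 0"/><path data-order="1" d="M46 561l-3-3 0-3"/><path data-order="1" d="M467 558l8 15 0 10 1 2 0 16 2 0"/><path data-order="2" d="M394 547l-14 14 0 1-4 5-2 4-4 6 0 3-2 2 0 19"/><path data-order="1" d="M394 540l0 7"/><path data-order="1" d="M257 517l-6 12 0 8-1 1 0 15-2 2 0 9-1 1 0 36 1 0"/><path data-order="1" d="M422 498l-3 3-6 12-1 9-2 1 0 5-3 6-13 13"/><path data-order="2" d="M563 492l23-23 6-1 1-2 5 0 9-4 3 0 1-2 6-1"/><path data-order="1" d="M43 469l0-22"/><path data-order="1" d="M518 435l5 4 3 6 7 9 6 12 2 9 16 17 5 0"/><path data-order="1" d="M232 415l-14 0-21 21 0 5-3 6-9 10-3 2-19 0-2-2-6-1-18-18 0-2-7-7-6-11-6-6-6-10"/><path data-order="1" d="M614 409l2 3 0 6 1 2 0 39"/><path data-order="2" d="M112 402l-2-6-1-2 0-3-2-1 0-5-3-4 0-3-3-6-22-23-6-12-8-7"/><path data-order="1" d="M170 381l-4 1-5 5-1 0-15 15-11 6-16 0-6-6"/><path data-order="1" d="M332 378l-19-20-8-13 0-3-1-2 0-3-3-6 0-4-3-6 0-6-2-2 0-42-1-1-2-17-3-6-10-10-15 0-5 3-3 0-12 6-12 9-21 9-3 3-1 0-14 13-1 5-3 3-3 6-8 7-6 3-9 2-1 1-9 0-2 2-19 0-2 1-34 0-5 3"/><path data-order="3" d="M65 330l-6 0-9-5-7 0"/><path data-order="1" d="M379 327l18 18 0 1 4 5 0 1 5 5 0 1 12 12 31 0 2-1 4 0 2-2 7-1 15-8 9 0 6-3 12-12 5-13 22-23 0-9-4-9 0-3-2-1 0-8-1-1"/><path data-order="2" d="M92 313l-3 3 0 2-13 13-3 0-2-1-6 0"/><path data-order="1" d="M508 289l9-4 9-9"/><path data-order="2" d="M526 276l0-38 1-1 0-3 3-6 23-21 4-9 0-5 5-9 18-18 0-1 4-5 0-1 3-3 0-2 3-3 0-1 3-3 6-11 14-13 4 0 0-2"/><path data-order="1" d="M124 265l-3 3-17 8-12 12 0 25"/><path data-order="1" d="M43 210l0 9"/><path data-order="1" d="M346 190l-3-7-18-18 0-14 4-4"/><path data-order="1" d="M452 162l-1-3-17-17-1-3 0-12 1-3"/><path data-order="2" d="M329 147l8-5 4 0 2-1 22 0 2-2 40 0 2-1 3 0 1-2 3 0 2-1 3 0 6-3 7-8"/><path data-order="2" d="M434 124l3-4 0-15-4-8 0-3-3-6 0-24 1-1 0-3 12-12 24-6 3-2 6-6"/><path data-order="1" d="M271 117l6 7 3 6 4 5 0 1 17 17 3 1 12 0 6-3 3-3 4-1"/><path data-order="1" d="M94 93l-6-8-2-4-4-6 0-3-2-2 0-3-1-1 0-3-2-2-3-12-4-6 0-1-15-15-12 0"/><path data-order="1" d="M509 82l-3-1-6 0-1-2-3 0-9-7"/><path data-order="1" d="M487 81l0-9"/><path data-order="2" d="M487 72l-2-6-4-8 0-3-5-7 0-14"/><path data-order="1" d="M43 49l0-22"/><path data-order="1" d="M223 45l0-5 1-1 0-5 2-1 0-6 1 0"/><path data-order="3" d="M476 34l2-1 1-6"/><path data-order="1" d="M161 27l-13 0"/><path data-order="1" d="M346 27l30 0"/>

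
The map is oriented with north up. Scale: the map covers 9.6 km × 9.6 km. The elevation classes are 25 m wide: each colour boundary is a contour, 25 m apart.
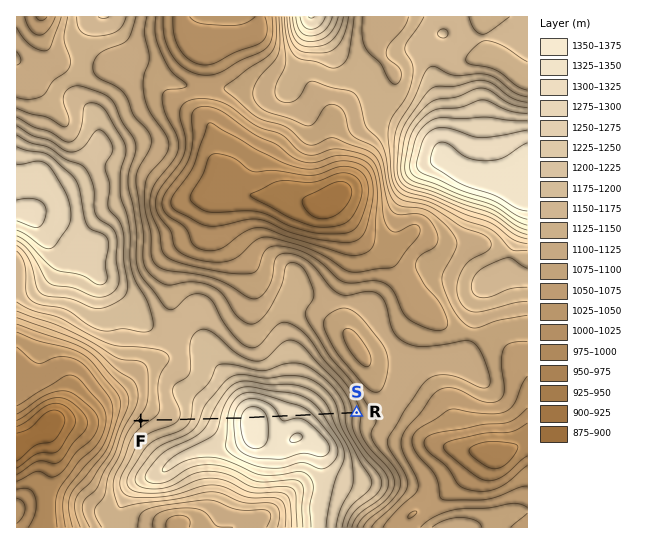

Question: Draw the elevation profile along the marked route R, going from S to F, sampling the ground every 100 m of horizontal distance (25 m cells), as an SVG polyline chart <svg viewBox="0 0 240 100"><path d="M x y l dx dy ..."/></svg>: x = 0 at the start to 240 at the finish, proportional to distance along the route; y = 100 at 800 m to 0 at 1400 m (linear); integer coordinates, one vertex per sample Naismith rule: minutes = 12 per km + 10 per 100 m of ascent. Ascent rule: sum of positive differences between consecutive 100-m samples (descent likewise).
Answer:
<svg viewBox="0 0 240 100"><path d="M0 40l6-3 6-3 6-3 6-3 6-3 6-3 5-3 6-2 6-2 6-1 6-1 6 0 6 0 6 0 6-1 6-2 6-2 6-2 6-1 5 0 6 2 6 2 6 3 6 4 6 3 6 3 6 2 6 2 6 2 6 2 6 3 5 2 6 2 6 1 6 1 6 1 6 0 6 1 6 1 6 1 3 1"/></svg>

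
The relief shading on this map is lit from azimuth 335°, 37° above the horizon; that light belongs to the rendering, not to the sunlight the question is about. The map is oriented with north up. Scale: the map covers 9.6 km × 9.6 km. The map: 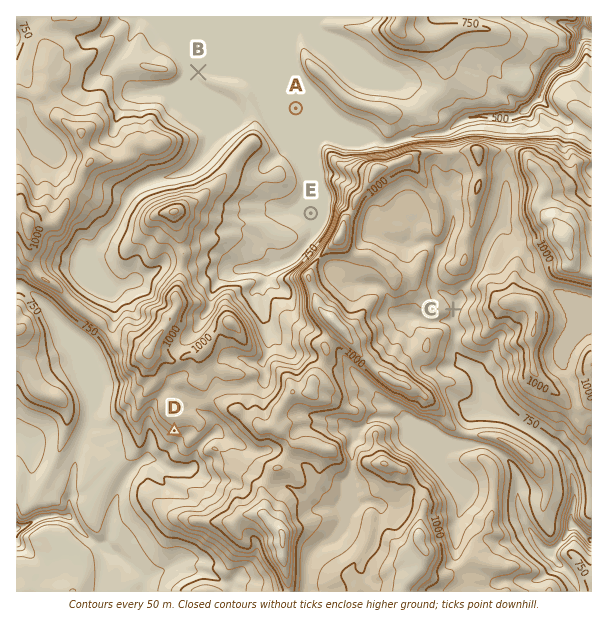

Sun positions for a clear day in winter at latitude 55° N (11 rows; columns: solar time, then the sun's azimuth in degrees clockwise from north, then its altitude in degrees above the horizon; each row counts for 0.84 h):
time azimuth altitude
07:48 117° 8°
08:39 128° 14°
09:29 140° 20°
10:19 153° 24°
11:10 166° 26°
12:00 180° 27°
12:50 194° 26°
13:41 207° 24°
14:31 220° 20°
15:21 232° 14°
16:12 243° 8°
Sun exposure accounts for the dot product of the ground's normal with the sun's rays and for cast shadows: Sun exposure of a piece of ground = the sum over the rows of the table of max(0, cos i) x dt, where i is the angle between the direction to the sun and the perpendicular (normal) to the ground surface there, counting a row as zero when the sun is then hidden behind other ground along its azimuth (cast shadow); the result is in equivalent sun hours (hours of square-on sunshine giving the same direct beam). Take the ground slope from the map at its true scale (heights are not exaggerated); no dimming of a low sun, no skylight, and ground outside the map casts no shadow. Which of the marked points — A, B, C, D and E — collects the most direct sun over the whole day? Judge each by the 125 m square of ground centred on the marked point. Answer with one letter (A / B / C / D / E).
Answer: D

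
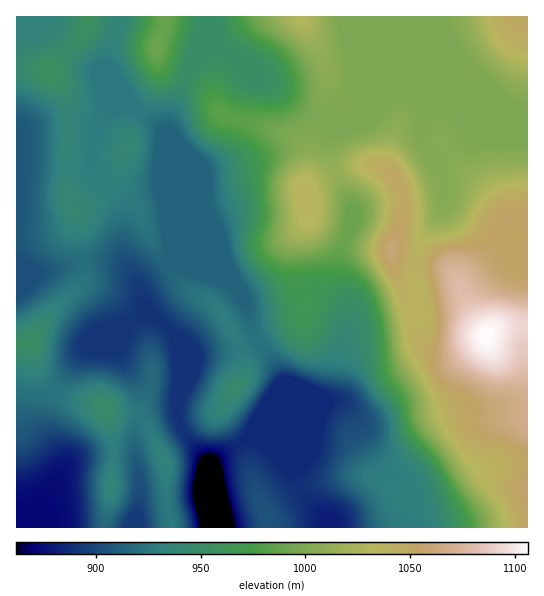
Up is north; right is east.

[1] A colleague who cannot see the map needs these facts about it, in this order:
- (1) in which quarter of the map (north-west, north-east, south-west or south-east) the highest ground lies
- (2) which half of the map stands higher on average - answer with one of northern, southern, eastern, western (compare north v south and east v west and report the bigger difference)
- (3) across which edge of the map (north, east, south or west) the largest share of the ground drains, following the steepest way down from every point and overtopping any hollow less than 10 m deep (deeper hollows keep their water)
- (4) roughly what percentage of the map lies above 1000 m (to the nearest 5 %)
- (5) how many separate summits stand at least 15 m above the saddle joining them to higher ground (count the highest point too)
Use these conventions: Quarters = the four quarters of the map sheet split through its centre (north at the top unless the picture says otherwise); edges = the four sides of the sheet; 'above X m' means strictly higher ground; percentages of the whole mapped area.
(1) Look to the south-east quarter for the highest ground.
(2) The eastern half stands higher on average than the western half.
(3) Most of the ground drains across the southern edge.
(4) Ground above 1000 m makes up about 35 % of the sheet.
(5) Counting only tops that stand 15 m proud, the map has 11 summits.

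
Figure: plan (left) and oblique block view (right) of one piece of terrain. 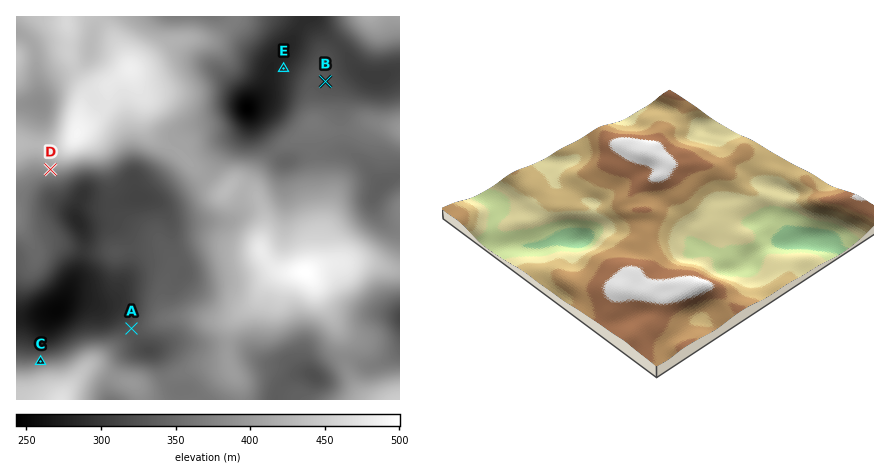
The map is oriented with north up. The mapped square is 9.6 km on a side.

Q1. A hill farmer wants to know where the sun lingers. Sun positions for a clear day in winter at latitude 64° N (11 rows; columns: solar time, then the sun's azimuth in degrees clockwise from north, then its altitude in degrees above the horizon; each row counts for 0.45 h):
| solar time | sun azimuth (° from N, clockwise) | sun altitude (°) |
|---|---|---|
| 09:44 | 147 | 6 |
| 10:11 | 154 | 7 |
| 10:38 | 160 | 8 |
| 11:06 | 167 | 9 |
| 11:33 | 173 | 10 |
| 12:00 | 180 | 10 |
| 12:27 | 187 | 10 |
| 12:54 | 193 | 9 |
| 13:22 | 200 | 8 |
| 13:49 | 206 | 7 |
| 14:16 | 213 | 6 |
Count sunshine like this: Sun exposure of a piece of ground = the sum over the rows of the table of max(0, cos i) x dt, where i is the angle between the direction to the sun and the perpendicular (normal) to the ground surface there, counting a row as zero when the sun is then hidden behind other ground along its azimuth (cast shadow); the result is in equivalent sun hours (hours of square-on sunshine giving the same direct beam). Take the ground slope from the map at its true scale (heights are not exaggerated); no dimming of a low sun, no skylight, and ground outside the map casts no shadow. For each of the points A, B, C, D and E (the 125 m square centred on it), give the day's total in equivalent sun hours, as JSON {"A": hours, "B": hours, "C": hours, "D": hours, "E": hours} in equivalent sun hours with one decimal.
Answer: {"A": 0.6, "B": 0.7, "C": 0.0, "D": 1.3, "E": 0.6}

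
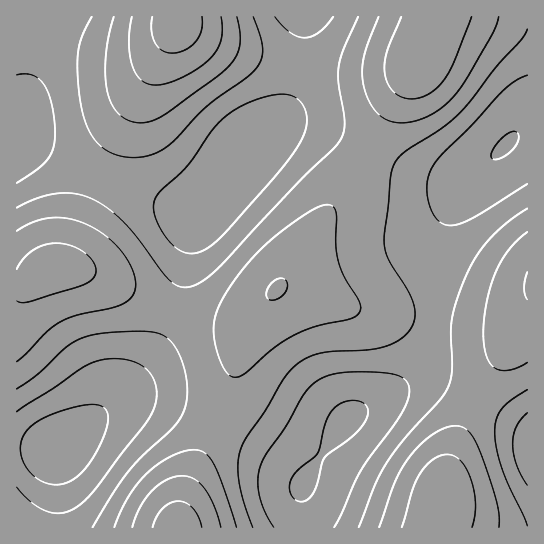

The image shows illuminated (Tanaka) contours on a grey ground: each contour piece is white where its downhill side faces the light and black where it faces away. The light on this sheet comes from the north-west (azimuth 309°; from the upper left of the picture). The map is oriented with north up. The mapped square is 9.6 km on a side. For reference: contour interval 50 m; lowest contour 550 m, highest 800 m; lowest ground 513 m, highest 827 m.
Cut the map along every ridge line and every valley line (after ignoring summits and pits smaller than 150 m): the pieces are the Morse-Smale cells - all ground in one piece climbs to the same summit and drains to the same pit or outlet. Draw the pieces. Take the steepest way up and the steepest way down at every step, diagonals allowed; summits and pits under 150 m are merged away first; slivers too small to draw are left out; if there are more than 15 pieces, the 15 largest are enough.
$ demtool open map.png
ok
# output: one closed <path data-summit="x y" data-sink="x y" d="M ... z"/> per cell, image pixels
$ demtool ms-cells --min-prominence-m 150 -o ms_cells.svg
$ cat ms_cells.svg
<path data-summit="178 527" data-sink="57 449" d="M527 16l-222 0-5 55-5 20-8 18-7 9-33 32-35 48-14 13-16-2-24-8-57-24-66-32-19-6 0 308 40 3 1 78 471-1z"/><path data-summit="177 21" data-sink="57 449" d="M303 16l-286 0-1 122 142 63 24 8 16 2 14-13 35-48 33-32 7-9 8-18 5-20 4-32z"/><path data-summit="177 21" data-sink="57 449" d="M35 448l-19 1 0 78 39 1 2-13-1-65z"/>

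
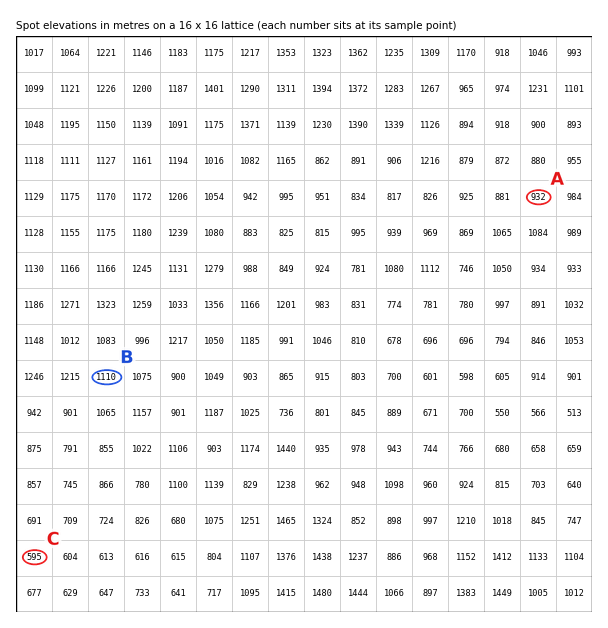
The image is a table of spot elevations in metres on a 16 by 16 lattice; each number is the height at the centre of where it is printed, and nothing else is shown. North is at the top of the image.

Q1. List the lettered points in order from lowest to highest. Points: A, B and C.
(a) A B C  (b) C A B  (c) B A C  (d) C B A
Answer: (b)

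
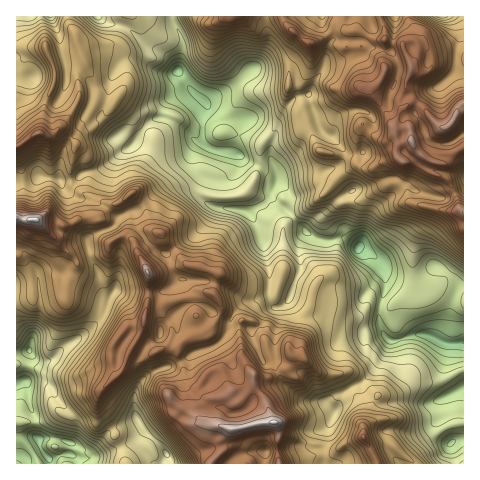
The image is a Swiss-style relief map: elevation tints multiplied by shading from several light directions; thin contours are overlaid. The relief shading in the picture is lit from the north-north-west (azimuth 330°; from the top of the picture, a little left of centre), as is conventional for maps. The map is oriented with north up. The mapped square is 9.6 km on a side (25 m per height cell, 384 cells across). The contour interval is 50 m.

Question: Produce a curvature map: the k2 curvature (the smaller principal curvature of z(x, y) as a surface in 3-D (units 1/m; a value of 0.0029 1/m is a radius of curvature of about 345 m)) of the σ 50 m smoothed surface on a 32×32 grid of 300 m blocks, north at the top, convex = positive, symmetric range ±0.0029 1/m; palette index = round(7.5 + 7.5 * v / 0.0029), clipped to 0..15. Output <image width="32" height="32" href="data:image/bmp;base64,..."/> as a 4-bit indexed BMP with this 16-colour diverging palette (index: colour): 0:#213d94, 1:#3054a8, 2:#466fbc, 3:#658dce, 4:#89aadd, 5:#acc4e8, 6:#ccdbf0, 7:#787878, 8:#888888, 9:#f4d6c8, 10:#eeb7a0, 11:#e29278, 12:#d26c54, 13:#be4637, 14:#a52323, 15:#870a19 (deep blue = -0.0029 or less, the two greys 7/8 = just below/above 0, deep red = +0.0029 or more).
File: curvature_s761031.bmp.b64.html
<image width="32" height="32" href="data:image/bmp;base64,Qk12AgAAAAAAAHYAAAAoAAAAIAAAACAAAAABAAQAAAAAAAACAAATCwAAEwsAABAAAAAAAAAAlD0hAKhUMAC8b0YAzo1lAN2qiQDoxKwA8NvMAHh4eACIiIgAyNb0AKC37gB4kuIAVGzSADdGvgAjI6UAGQqHAFQBMzdmEmRiQTNWVEcVdTVgQBRlVgd2RDJCRkWFN1UiUmdKNkBXh2hlViMmkyJEZnGXNWYEl2VBNHdGJHV5VWdkcXhHBoZ2Z1Z0IjREMzM2NDdXdQalVWdUMGRjOJZ3YzRnhWgwA0d0dTdGWHNlh1dBNHZ0NjMkZXA2hjZmV5hWIYIlgmBHQhVEKZRGRgJ1EkBFMVc1BmdSFTdUZ0QWEndEmWQYRjSFQXRERndiZ3dmhXqFJUZWQoM0IWd4NVeIdXR3dUJCJWUzZVFnZ0cneIVTZmNSS0IzmFZWOJhlNmZiVFVwcWYmiHhjeCiIIzdzJTZmQJBgM0V1UUVDIgNmU2dURSAGVaZFeGNnAkMkZWZXWTR4YEZXdWYXZCVDZYZWVlJxRUUUeGAANGNnR3VIhigzUmZEpFQ2ZoVDVnIVcyEjUyIUZUVnVmV2RHZlRiE2Q0NTViR1Vmh1JTVkM2VKNXVkcIhDNndCI1g3OWEzY2QUWXNUJDeHNKdHN2MVc2RgcGY4JmRjR2R2VEaDY5B1JVdFJFVoZUVUZ1Rjg1MCJ0coU2GDWJZWREZ2ViKHmBVBNFJgVUaWQxZURFZRZZVRVQRiYHdlYmBZhjJWQjREkIVzVnJ3d3VTSGVURFYXYgVmc2ZDh2cngkZ1ZjhVJlNVaGRVCIMCZ2B5eGNGQ1dyMnc1"/>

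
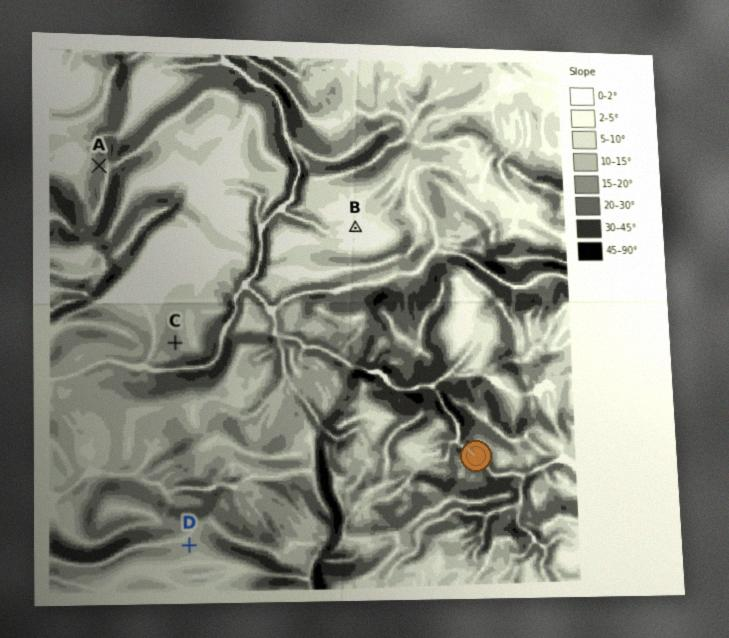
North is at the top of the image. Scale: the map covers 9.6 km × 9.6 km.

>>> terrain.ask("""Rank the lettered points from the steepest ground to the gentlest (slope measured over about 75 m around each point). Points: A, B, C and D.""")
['A', 'C', 'D', 'B']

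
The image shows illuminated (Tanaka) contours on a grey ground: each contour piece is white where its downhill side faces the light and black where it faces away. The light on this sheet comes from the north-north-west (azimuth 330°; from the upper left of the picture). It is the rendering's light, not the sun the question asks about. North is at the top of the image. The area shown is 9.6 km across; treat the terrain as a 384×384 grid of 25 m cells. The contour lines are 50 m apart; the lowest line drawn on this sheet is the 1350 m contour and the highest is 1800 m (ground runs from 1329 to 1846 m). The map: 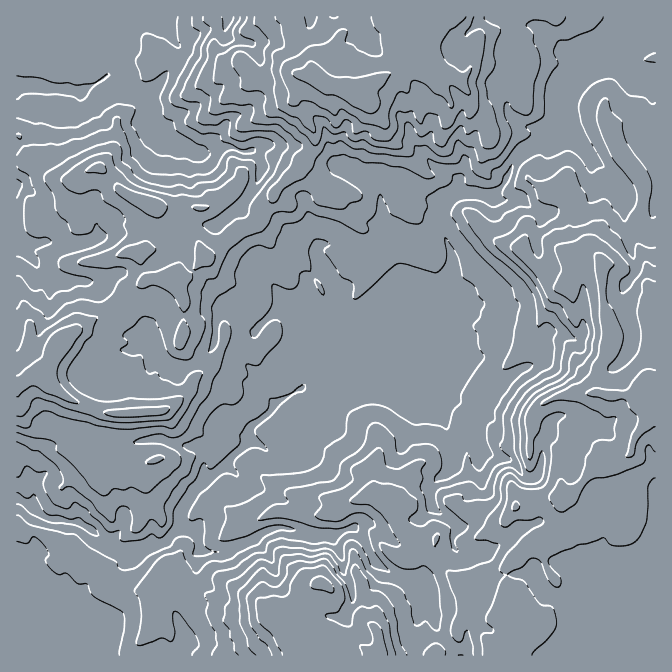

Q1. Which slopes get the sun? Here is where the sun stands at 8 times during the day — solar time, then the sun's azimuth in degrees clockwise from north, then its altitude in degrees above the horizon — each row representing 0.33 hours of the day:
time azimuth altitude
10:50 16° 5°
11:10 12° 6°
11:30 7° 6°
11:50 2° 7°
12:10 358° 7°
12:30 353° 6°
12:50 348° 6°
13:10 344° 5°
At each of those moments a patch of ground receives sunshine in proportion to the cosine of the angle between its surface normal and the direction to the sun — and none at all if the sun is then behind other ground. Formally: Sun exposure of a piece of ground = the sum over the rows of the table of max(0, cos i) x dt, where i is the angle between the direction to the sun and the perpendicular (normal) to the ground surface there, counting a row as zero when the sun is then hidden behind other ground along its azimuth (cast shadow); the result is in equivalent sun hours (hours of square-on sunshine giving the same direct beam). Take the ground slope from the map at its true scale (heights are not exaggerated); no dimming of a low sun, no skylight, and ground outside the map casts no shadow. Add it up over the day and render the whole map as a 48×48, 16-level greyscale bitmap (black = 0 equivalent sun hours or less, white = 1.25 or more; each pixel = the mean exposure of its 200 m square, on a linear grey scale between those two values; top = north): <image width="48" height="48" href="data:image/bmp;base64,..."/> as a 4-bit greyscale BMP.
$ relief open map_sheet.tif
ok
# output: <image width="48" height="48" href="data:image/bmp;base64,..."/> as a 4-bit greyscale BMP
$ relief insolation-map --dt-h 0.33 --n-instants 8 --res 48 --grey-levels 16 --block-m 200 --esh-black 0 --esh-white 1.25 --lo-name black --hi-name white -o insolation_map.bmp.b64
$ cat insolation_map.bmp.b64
<image width="48" height="48" href="data:image/bmp;base64,Qk32BAAAAAAAAHYAAAAoAAAAMAAAADAAAAABAAQAAAAAAIAEAAATCwAAEwsAABAAAAAAAAAAAAAAABEREQAiIiIAMzMzAERERABVVVUAZmZmAHd3dwCIiIgAmZmZAKqqqgC7u7sAzMzMAN3d3QDu7u4A////ADMzMzQgADVTEAAkMzNVZnkwJEIiMzMyMzMzMzRTEiIhEAA0M2c1VnkhNkERI0QzMzMzMyI0NCESIQJEVoRoVFVSQSNENEREQzMzMwATMyJFMlZCEBqoZFMjJkVVQ0REQzMzIQASMyJUN6yCAUSKdTIjFGZUMiM0QzMiAUd2MydFq6x1R8KbUAAlQmZDMyIiIyIhEkRHUkicy8h9/ZiyAAFpqDAjRDMiIyIhMyEBaGZ2jefv/3lAVSJ1RYMAIiIRIhETMQAAA2MhAV3aZEgWQzNDEBVBAREhIyIQAAAAACA1QQAAAAAAFpllcwBZMRIzIjEAAAAAARETV0IiMgAAAGwRN1ARACIjMxAAAAAAAAQ0VolkNDICRlI2q3UxEREBIgAAAAAAAAJ2dlWKq7mIl1nql0rbZiAAAgAAAAAAAAAGUUeZqGNIljKqmMwVVUAAAAAAAAAAACEANXhlVYuVmUNFaKMBVUQhAAAAAAAAASERGVESNXmGWahUUiIwUkaGIAAAAAAAAAA1IRIzRFVXZ5hDREIgJUREMAAAAAAAAAARAGdERDSJdVVFRzMgAAACIQAAA4qplAAAEhZ1U0WHVDNHJIiRAAAAAQADq5iKvHEAEzA3REREQ0Q0QYrfgyIzNTE3RERVZmMTQgAQZkRUNDI0VCjO/7mphoZQAkVVYwYxMyIhFHVDRCMzRSBHdoVFiGcwATVUQAFSIiIzIRQjMzMzM0IBJqYTVlZzABM0IhAjJDIzIiNUQzMzMSMgAjVDRFbccwEiJGMjQkMzIjATIUVTIyIQAAI1Q2msyEERETREMhMyEhEREQAjIhAAAAJGM4l5u7YQABMAESEREREBIiIyIQAAABNVQ4h4YyVAADEAEhEREQABESIhEAAAIiIzZncgAAAFVlEBEAARAAAAARERAAADVCIgipVFVCABR2MQAAAAAAAAAAAAAAAmIhNZeWNni9uWM2WTAAAAAAAAAAAAABNURki5aRABABNmRVdmIAAAAAAAAAAABKt4qrqXZyIREQAAARABZRAAAAAAAAAAOHeIp5mHVUQxAAAAEyQgFDAAAAAAAAABMllwFFh3ZFURAABc/d2nFFEAAAAAAAAAAAACE1dzMwEiEAbf7MzbcVYQAAAAAAAAAAIndXYwFBSKtTqpmYZEZAEgAAAAAAAAAAOHiXYgRmZ4vtV3djAAEAAAAAAAAAAAAABomWEEZUiJq7lmUwAAAAAAAAAAAAAAABAEeCAlVJiauqd2QAAAAAAAAAAAEAAABFMANBFEIqZVeIkzMAEQABAAAAABEAAQBFABMyNWZWaHZmiUIQAhABIQAAAiABAgJiEjM1ZWdlVDI2cwKGIDIAIQAUZBAREhQyEiFHiHdgAAATQhBIcxEmEjN4iWEAM1ERIRAViFEUMyIiIjInllOGWpl3eJYSR3IjVDMhBEQjNEMzNEVlZt6El5lVVTRUMkMkV0ABIBWDQjRDM1dSKIMAEmhUUzMjIRhCRCABMxEkRENDJHZEImpiE0aaYjIjMgWHIQASM0VA=="/>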